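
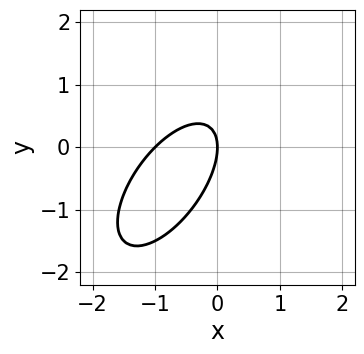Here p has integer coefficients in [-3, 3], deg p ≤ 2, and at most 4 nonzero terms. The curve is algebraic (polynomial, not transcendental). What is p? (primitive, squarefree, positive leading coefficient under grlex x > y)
deg p = 2.
Observable constraints: it crosses the y-axis at the gridline y = 0; among the integer gridlines, it crosses the x-axis at x ∈ {-1, 0}.
Fitting integer coefficients to these (and the overall shape) gives p.

3*x^2 - 3*x*y + 2*y^2 + 3*x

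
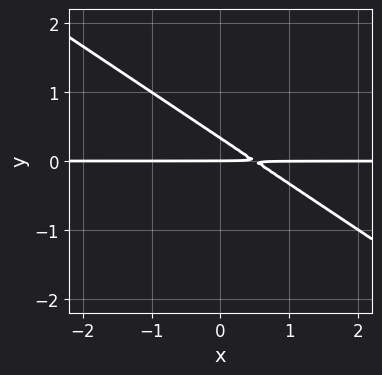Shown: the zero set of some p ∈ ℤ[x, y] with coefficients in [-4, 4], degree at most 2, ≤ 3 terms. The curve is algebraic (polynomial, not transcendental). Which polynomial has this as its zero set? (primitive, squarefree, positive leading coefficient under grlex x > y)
2*x*y + 3*y^2 - y

Degree: a generic line meets the curve in up to 2 points, so deg p = 2.
From the axis intercepts and sections: it crosses the y-axis at the gridline y = 0; the visible x-axis segment lies entirely on the curve.
Fitting integer coefficients to these (and the overall shape) gives p.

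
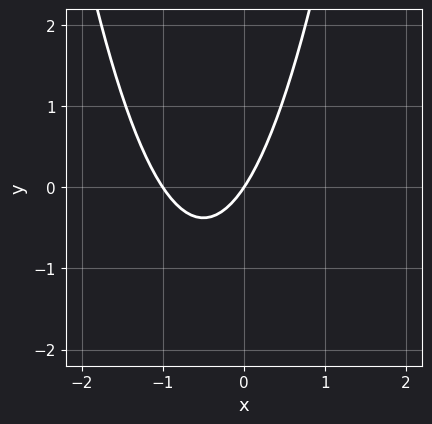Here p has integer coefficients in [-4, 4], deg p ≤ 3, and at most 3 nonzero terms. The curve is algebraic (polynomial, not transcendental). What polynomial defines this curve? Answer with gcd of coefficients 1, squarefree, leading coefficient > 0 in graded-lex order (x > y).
(a) The degree is 2 — a generic line meets the curve in up to 2 points.
(b) Reading off the gridlines: the x-axis gridline crossings are at x ∈ {-1, 0}; one y-axis crossing is at y = 0.
(c) Fitting integer coefficients to these (and the overall shape) gives p.

3*x^2 + 3*x - 2*y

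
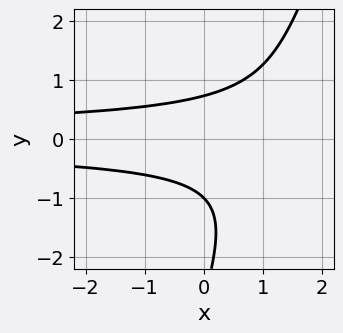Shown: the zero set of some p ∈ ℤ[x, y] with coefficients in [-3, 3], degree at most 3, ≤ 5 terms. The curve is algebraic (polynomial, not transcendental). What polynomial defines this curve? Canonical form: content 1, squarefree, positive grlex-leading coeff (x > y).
1. deg p = 3. No degree-2 curve has this shape.
2. Observable constraints: no x-intercept at any integer in the box; it meets the y-axis at y = -1 (among the integer gridlines).
3. The integer polynomial consistent with all of this is the stated p.

3*x*y^2 - y^3 - 3*y^2 + 2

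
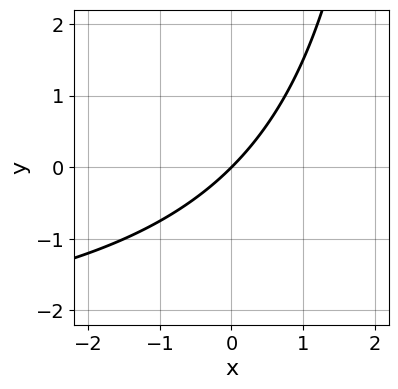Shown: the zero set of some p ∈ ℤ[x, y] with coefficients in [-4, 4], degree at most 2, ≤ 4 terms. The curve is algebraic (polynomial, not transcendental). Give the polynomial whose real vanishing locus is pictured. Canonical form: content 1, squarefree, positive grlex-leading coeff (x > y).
x*y + 3*x - 3*y

deg p = 2. No degree-1 curve has this shape.
Observable constraints: one x-axis crossing is at x = 0; one y-axis crossing is at y = 0.
These observations pin down the coefficients.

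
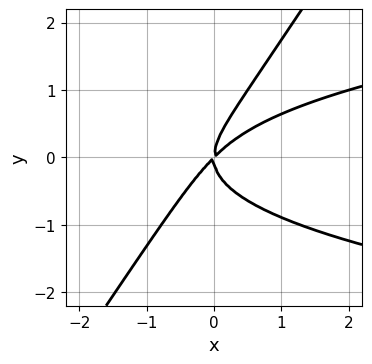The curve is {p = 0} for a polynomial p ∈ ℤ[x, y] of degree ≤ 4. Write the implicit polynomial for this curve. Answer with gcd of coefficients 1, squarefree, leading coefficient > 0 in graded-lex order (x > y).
3*x*y^2 - 2*y^3 - 2*x^2 + 2*x*y

Degree: a generic line meets the curve in up to 3 points, so deg p = 3.
Reading off the gridlines: it crosses the x-axis at the gridline x = 0; one y-axis crossing is at y = 0.
Solving for integer coefficients yields p as stated.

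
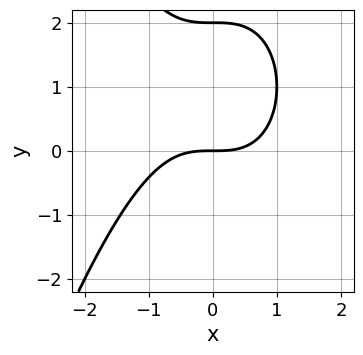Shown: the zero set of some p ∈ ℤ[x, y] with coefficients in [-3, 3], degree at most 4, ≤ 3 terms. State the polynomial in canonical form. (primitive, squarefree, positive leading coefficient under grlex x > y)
(a) deg p = 3. The shape is more complex than any degree-2 curve.
(b) Against the integer gridlines: it crosses the x-axis at the gridline x = 0; the y-axis gridline crossings are at y ∈ {0, 2}.
(c) Putting this together gives p.

x^3 + y^2 - 2*y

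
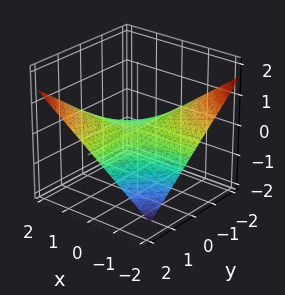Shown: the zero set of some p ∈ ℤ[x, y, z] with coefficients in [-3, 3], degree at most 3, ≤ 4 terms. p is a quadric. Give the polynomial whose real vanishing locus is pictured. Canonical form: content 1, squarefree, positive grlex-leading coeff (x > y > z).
x*y - 3*z

deg p = 2. A hyperbolic paraboloid; a quadric.
From the axis intercepts and sections: the visible y-axis segment lies entirely on the surface; it crosses the z-axis at the gridline z = 0; the visible x-axis segment lies entirely on the surface.
Putting this together gives p.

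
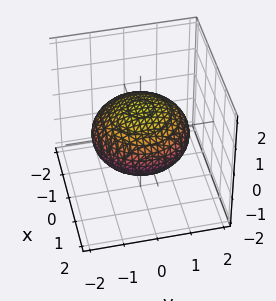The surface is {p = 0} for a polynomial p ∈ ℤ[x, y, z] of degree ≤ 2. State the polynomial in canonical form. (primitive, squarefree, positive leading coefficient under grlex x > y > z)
x^2 + y^2 + 2*z^2 - 2

deg p = 2. A generic line meets the surface in up to 2 points.
Symmetries: rotational symmetry about the z-axis ⇒ p depends on x, y only through x² + y².
Reading off the gridlines: a circular section at z = 0 has radius between 1 and 2; among the integer gridlines, it crosses the z-axis at z ∈ {-1, 1}.
Matching integer coefficients to the picture gives p.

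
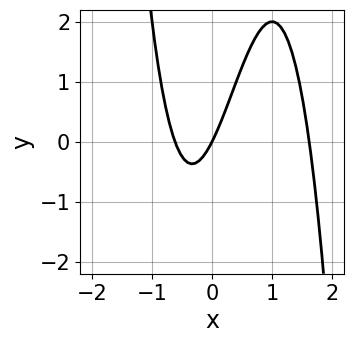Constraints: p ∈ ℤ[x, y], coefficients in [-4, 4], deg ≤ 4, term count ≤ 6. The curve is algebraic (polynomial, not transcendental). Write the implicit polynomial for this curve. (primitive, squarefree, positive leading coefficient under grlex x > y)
First, the degree is 3 — a generic line meets the curve in up to 3 points.
Next, checking where it meets the axes: one y-axis crossing is at y = 0; it crosses the x-axis at the gridline x = 0.
Finally, assembling these constraints gives the stated polynomial.

2*x^3 - 2*x^2 - 2*x + y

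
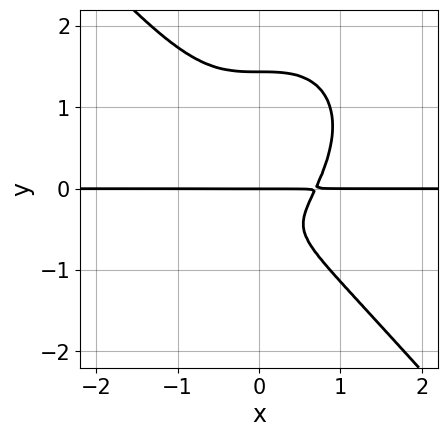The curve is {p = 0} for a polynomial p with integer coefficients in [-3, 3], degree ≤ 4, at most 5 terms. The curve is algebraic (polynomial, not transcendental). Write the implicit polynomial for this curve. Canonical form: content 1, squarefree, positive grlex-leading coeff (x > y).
(a) Degree: a generic line meets the curve in up to 4 points, so deg p = 4.
(b) Against the integer gridlines: it meets the y-axis at y = 0 (among the integer gridlines); the visible x-axis segment lies entirely on the curve.
(c) These observations pin down the coefficients.

3*x^3*y + 2*y^4 - y^3 - 2*y^2 - y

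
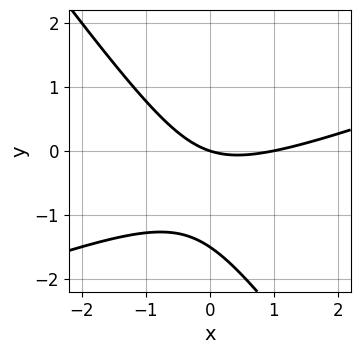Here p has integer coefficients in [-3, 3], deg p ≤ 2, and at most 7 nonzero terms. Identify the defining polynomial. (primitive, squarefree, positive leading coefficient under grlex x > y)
x^2 - 2*x*y - 2*y^2 - x - 3*y

(a) Degree: no degree-1 curve has this shape, so deg p = 2.
(b) Reading off the gridlines: one y-axis crossing is at y = 0; the x-axis gridline crossings are at x ∈ {0, 1}.
(c) Matching integer coefficients to the picture gives p.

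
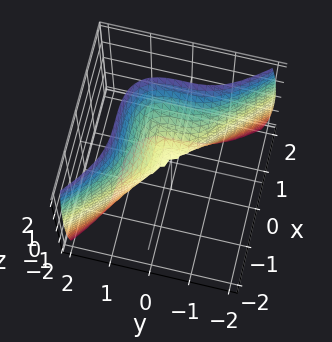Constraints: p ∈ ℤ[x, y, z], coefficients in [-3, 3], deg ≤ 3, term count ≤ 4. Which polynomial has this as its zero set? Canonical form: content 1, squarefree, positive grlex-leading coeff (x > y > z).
2*x^3 + 2*y^3 - z^2

The degree is 3 — no degree-2 surface has this shape.
From the axis intercepts and sections: it crosses the y-axis at the gridline y = 0; it meets the z-axis at z = 0 (among the integer gridlines); one x-axis crossing is at x = 0.
Putting this together gives p.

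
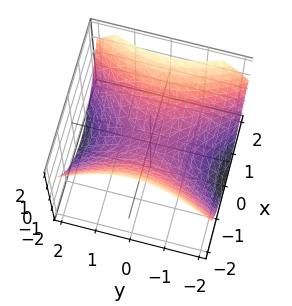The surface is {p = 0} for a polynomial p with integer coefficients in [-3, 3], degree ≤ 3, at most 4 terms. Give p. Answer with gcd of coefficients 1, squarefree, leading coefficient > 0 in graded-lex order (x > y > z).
1. The degree is 2 — a hyperbolic paraboloid; a quadric.
2. Symmetries: mirror symmetry x ↦ −x ⇒ only even powers of x; the y ↦ −y reflection is a symmetry, so y appears only in even powers.
3. Reading off the gridlines: it crosses the z-axis at the gridline z = 0; it crosses the y-axis at the gridline y = 0; it crosses the x-axis at the gridline x = 0.
4. These observations pin down the coefficients.

2*x^2 - y^2 - 3*z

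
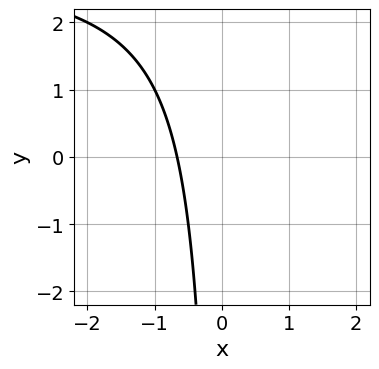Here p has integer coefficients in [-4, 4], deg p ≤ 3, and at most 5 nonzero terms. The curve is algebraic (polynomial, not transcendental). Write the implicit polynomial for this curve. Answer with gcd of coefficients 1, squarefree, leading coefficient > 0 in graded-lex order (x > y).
x*y - 3*x - 2

The degree is 2 — no degree-1 curve has this shape.
Observable constraints: the curve avoids every integer y-axis point in the box.
Matching integer coefficients to the picture gives p.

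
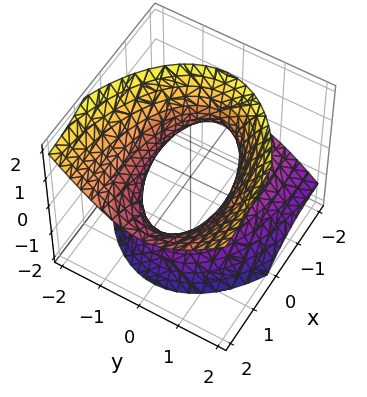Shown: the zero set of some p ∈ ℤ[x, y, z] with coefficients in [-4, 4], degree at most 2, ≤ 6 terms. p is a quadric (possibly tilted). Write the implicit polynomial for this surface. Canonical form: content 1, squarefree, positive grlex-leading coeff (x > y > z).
First, the degree is 2 — the shape is more complex than any degree-1 surface.
Next, observable constraints: among the integer gridlines, it crosses the y-axis at y ∈ {-1, 1}; it misses every integer gridline on the z-axis.
Finally, these observations pin down the coefficients.

x^2 - 3*x*z + 3*y^2 - 2*z^2 - 3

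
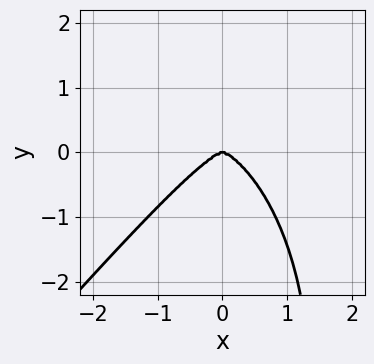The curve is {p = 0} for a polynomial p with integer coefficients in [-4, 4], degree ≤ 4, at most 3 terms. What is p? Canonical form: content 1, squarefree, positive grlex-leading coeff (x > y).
The degree is 4 — no degree-3 curve has this shape.
Against the integer gridlines: it meets the x-axis at x = 0 (among the integer gridlines); one y-axis crossing is at y = 0.
Together with the visible shape, these determine p as stated.

3*x^4 - 2*x*y^3 + 3*y^3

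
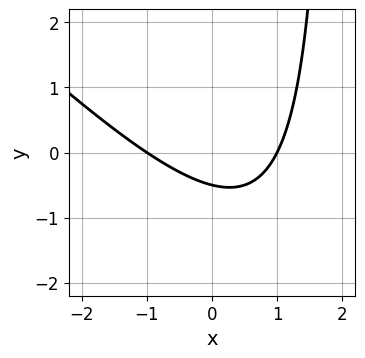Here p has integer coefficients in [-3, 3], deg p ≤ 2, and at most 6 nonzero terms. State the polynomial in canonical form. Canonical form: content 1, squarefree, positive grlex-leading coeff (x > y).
x^2 + x*y - 2*y - 1

First, the degree is 2 — the shape is more complex than any degree-1 curve.
Next, against the integer gridlines: among the integer gridlines, it crosses the x-axis at x ∈ {-1, 1}.
Finally, solving for integer coefficients yields p as stated.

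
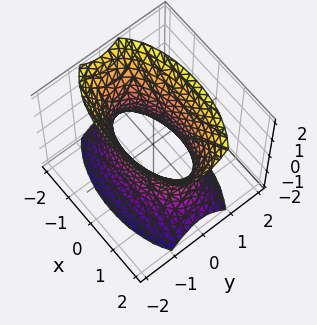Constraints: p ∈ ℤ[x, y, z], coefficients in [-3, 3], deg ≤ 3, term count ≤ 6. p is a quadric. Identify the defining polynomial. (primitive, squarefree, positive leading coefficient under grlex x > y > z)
The degree is 2 — an hourglass — one-sheet hyperboloid; a quadric.
Symmetries: it's symmetric under y → −y, forcing even powers of y; the x ↦ −x reflection is a symmetry, so x appears only in even powers; it's symmetric under z → −z, forcing even powers of z.
Against the integer gridlines: the surface avoids every integer z-axis point in the box.
Solving for integer coefficients yields p as stated.

x^2 + 3*y^2 - z^2 - 2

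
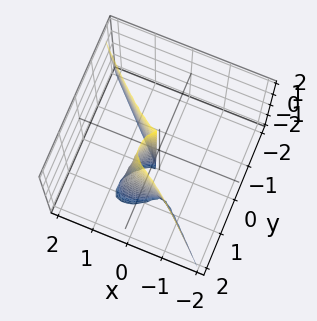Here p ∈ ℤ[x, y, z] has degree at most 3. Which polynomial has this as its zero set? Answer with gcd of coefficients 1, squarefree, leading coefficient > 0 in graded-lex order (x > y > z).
First, degree: no degree-2 surface has this shape, so deg p = 3.
Next, reading off the gridlines: the y-axis gridline crossings are at y ∈ {0, 1}; it crosses the x-axis at the gridline x = 0.
Finally, putting this together gives p.

3*x^3 + x*y*z + 3*y^3 - 3*y^2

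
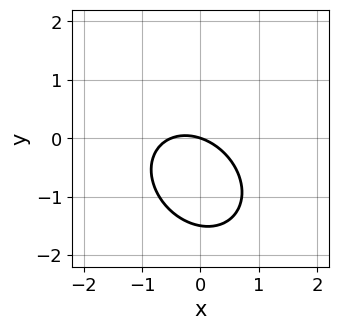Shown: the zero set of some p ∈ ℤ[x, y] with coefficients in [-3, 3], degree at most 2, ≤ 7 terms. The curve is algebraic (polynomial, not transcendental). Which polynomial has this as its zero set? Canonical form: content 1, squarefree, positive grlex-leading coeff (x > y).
2*x^2 + x*y + 2*y^2 + x + 3*y

1. The degree is 2 — the shape is more complex than any degree-1 curve.
2. From the axis intercepts and sections: it crosses the x-axis at the gridline x = 0; it meets the y-axis at y = 0 (among the integer gridlines).
3. Solving for integer coefficients yields p as stated.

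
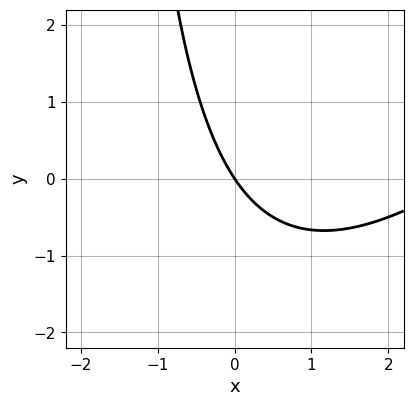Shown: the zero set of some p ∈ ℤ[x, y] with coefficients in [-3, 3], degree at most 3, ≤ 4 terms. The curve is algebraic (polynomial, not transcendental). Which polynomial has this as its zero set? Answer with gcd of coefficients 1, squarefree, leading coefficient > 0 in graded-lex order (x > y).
x^2 - x*y - 3*x - 2*y

1. The degree is 2 — the shape is more complex than any degree-1 curve.
2. Observable constraints: it meets the y-axis at y = 0 (among the integer gridlines); it meets the x-axis at x = 0 (among the integer gridlines).
3. These observations pin down the coefficients.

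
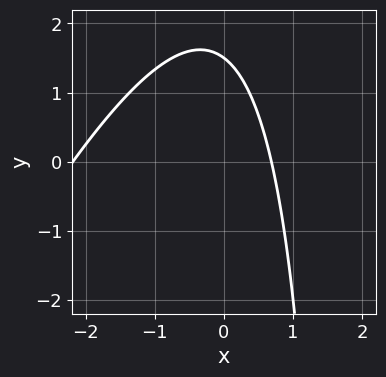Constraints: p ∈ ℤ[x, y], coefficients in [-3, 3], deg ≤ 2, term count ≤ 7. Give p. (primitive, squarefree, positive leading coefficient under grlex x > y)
1. Degree: no degree-1 curve has this shape, so deg p = 2.
2. Putting this together gives p.

2*x^2 - x*y + 3*x + 2*y - 3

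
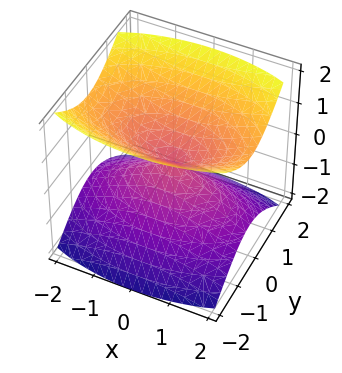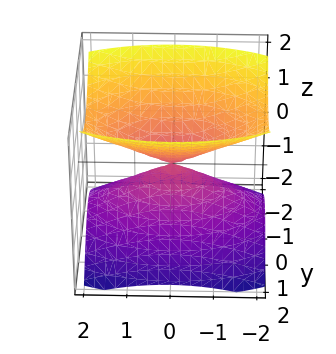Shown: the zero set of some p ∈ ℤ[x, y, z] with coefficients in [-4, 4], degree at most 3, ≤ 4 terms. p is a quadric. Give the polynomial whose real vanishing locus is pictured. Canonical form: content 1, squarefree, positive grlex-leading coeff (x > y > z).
x^2 + 3*y^2 - 3*z^2

The picture has 2 separate pieces.
deg p = 2.
Symmetries: the y ↦ −y reflection is a symmetry, so y appears only in even powers; the z ↦ −z reflection is a symmetry, so z appears only in even powers; it's symmetric under x → −x, forcing even powers of x.
Against the integer gridlines: one z-axis crossing is at z = 0; it meets the x-axis at x = 0 (among the integer gridlines); one y-axis crossing is at y = 0.
Putting this together gives p.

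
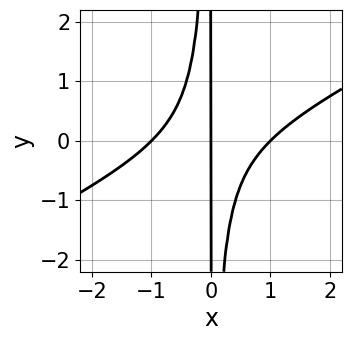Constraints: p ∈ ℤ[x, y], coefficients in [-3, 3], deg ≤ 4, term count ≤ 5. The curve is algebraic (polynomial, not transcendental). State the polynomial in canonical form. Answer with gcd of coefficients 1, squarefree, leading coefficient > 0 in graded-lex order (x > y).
1. Degree: a generic line meets the curve in up to 3 points, so deg p = 3.
2. From the axis intercepts and sections: among the integer gridlines, it crosses the x-axis at x ∈ {-1, 0, 1}; every point of the y-axis in the box is on the curve.
3. Putting this together gives p.

x^3 - 2*x^2*y - x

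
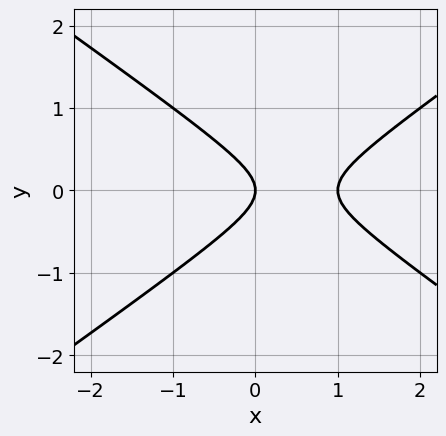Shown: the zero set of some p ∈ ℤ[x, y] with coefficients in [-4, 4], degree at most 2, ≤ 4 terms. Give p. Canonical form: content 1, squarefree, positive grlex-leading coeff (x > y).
First, the degree is 2 — a generic line meets the curve in up to 2 points.
Then, symmetries: it's symmetric under y → −y, forcing even powers of y.
Next, from the axis intercepts and sections: it meets the y-axis at y = 0 (among the integer gridlines); the x-axis gridline crossings are at x ∈ {0, 1}.
Finally, these observations pin down the coefficients.

x^2 - 2*y^2 - x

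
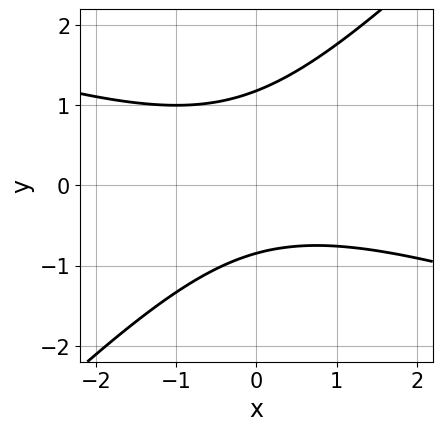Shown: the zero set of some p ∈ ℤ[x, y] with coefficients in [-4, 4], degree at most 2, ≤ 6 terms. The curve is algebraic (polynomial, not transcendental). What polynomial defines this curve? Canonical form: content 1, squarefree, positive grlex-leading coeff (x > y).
First, deg p = 2. A generic line meets the curve in up to 2 points.
Next, against the integer gridlines: no x-intercept at any integer in the box.
Finally, matching integer coefficients to the picture gives p.

x^2 + 2*x*y - 3*y^2 + y + 3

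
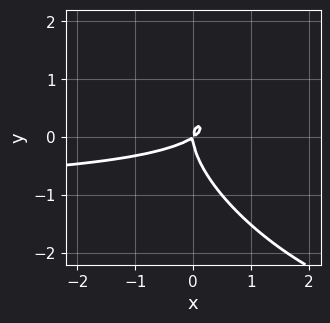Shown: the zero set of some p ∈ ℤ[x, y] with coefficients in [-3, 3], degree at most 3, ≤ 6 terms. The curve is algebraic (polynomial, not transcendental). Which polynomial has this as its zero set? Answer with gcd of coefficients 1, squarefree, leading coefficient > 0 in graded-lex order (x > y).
2*x^2*y + 3*x*y^2 + 3*y^3 + 2*x^2 - 3*x*y

1. deg p = 3. No degree-2 curve has this shape.
2. From the visible intercepts: it crosses the x-axis at the gridline x = 0; one y-axis crossing is at y = 0.
3. Together with the visible shape, these determine p as stated.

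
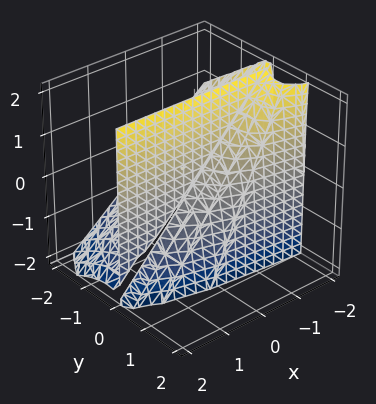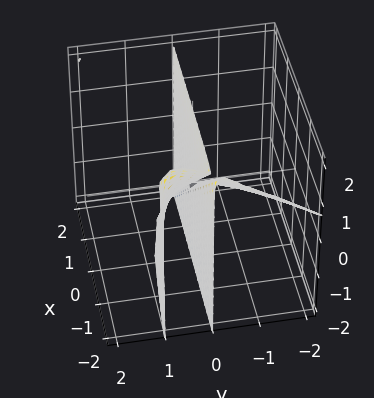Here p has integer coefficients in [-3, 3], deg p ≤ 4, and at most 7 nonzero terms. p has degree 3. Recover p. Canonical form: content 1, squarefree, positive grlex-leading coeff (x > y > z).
1. Degree: no degree-2 surface has this shape, so deg p = 3.
2. From the visible intercepts: it crosses the y-axis at the gridline y = 0; every point of the z-axis in the box is on the surface; the visible x-axis segment lies entirely on the surface.
3. These observations pin down the coefficients.

2*x*y^2 - 2*y^3 + 3*y^2*z - 3*x*y - 3*y*z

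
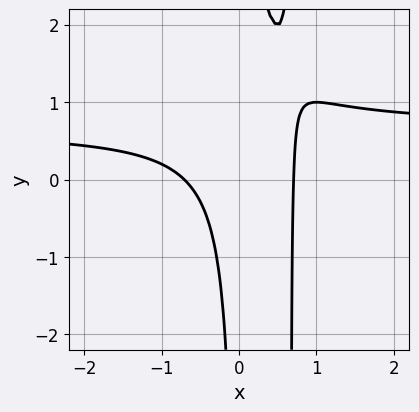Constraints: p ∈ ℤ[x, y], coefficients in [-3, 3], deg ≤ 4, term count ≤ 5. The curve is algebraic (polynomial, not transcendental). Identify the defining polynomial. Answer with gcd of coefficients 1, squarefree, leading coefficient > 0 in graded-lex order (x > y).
First, degree: a generic line meets the curve in up to 3 points, so deg p = 3.
Then, checking where it meets the axes: it misses every integer gridline on the y-axis.
Finally, solving for integer coefficients yields p as stated.

3*x^2*y - 2*x^2 - 2*x*y + 1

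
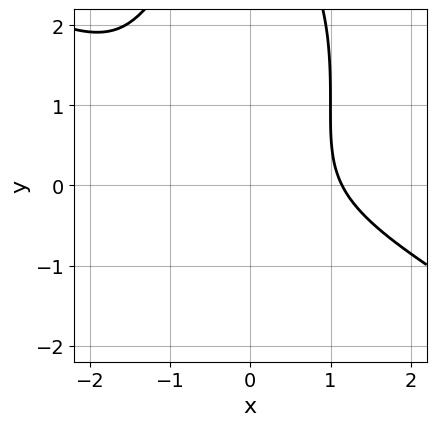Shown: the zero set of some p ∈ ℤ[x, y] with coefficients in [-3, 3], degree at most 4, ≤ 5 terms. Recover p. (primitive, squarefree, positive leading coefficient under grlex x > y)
2*x^3 + 3*x^2*y + y^3 - 3*y^2 - 3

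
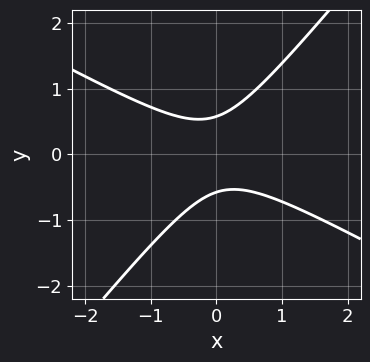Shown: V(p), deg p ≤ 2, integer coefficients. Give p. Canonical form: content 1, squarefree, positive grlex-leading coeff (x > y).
2*x^2 + 2*x*y - 3*y^2 + 1

First, deg p = 2. The shape is more complex than any degree-1 curve.
Then, against the integer gridlines: it misses every integer gridline on the x-axis.
Finally, putting this together gives p.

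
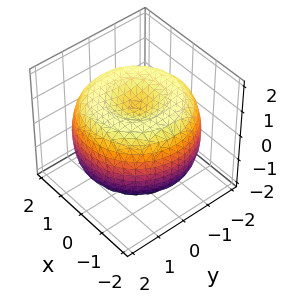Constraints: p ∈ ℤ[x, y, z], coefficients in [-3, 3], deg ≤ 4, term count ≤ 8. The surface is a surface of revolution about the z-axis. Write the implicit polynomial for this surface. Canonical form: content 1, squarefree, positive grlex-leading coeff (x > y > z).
1. deg p = 4. A generic line meets the surface in up to 4 points.
2. Symmetries: rotational symmetry about the z-axis ⇒ p depends on x, y only through x² + y².
3. Checking where it meets the axes: the z-axis gridline crossings are at z ∈ {-1, 1}; a circular section at z = -1 has radius between 1 and 2.
4. Assembling these constraints gives the stated polynomial.

x^4 + 2*x^2*y^2 + y^4 - 3*x^2 - 3*y^2 + 3*z^2 - 3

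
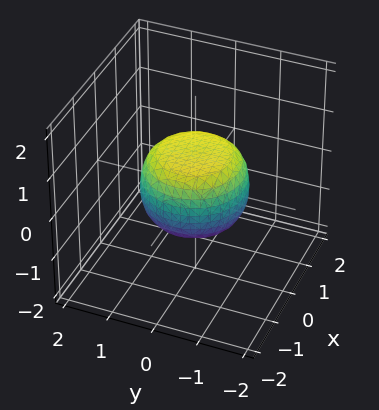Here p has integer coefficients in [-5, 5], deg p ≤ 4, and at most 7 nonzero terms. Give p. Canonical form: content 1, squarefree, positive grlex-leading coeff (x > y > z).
First, the degree is 4 — the shape is more complex than any degree-3 surface.
Next, symmetry: the z-axis is an axis of rotation, so x and y enter only as x² + y².
Next, observable constraints: a circular section at z = 0 has radius between 1 and 2.
Finally, putting this together gives p.

2*x^4 + 4*x^2*y^2 + 2*y^4 - x^2 - y^2 + 3*z^2 - 2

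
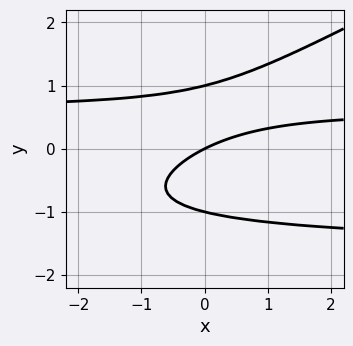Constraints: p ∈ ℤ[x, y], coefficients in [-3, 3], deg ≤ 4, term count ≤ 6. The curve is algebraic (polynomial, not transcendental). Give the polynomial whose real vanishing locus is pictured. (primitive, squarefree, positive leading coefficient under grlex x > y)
x*y^2 - 2*y^3 + x*y - x + 2*y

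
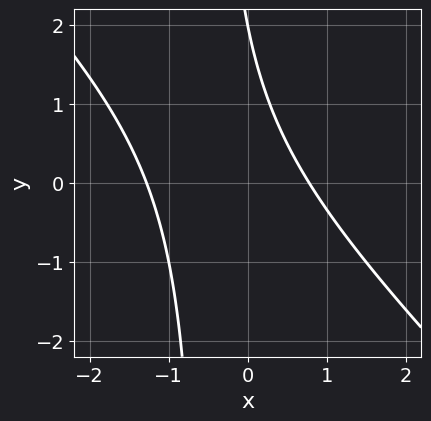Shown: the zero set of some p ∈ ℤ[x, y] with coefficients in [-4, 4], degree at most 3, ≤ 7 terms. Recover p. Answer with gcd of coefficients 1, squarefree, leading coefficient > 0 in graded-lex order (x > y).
1. Degree: no degree-1 curve has this shape, so deg p = 2.
2. Checking where it meets the axes: it crosses the y-axis at the gridline y = 2.
3. Fitting integer coefficients to these (and the overall shape) gives p.

2*x^2 + 2*x*y + x + y - 2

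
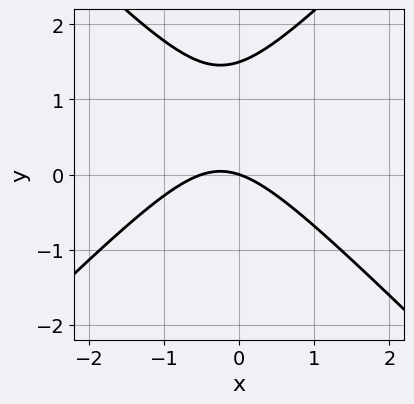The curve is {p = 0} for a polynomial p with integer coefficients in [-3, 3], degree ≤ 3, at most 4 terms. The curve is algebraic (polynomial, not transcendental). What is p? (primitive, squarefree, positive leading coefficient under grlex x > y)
(a) The degree is 2 — a generic line meets the curve in up to 2 points.
(b) From the axis intercepts and sections: one y-axis crossing is at y = 0; it crosses the x-axis at the gridline x = 0.
(c) Solving for integer coefficients yields p as stated.

2*x^2 - 2*y^2 + x + 3*y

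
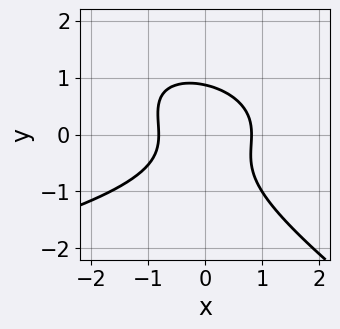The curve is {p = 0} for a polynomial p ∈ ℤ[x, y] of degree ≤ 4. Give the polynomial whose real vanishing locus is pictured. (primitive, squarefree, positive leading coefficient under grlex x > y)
2*x*y^2 + 3*y^3 + 3*x^2 - 2

(a) Degree: a generic line meets the curve in up to 3 points, so deg p = 3.
(b) Putting this together gives p.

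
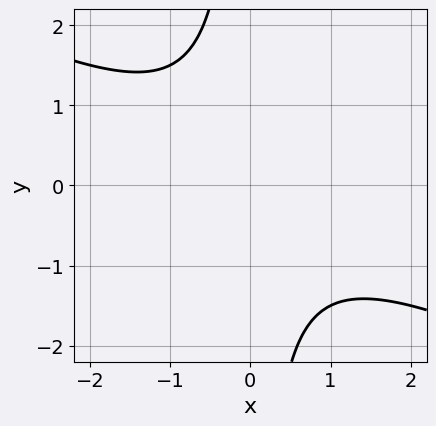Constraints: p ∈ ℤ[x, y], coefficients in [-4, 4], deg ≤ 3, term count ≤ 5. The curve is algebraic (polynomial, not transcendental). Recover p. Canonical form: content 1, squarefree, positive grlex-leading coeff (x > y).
x^2 + 2*x*y + 2

First, deg p = 2. The shape is more complex than any degree-1 curve.
Then, from the axis intercepts and sections: the curve avoids every integer y-axis point in the box; no x-intercept at any integer in the box.
Finally, together with the visible shape, these determine p as stated.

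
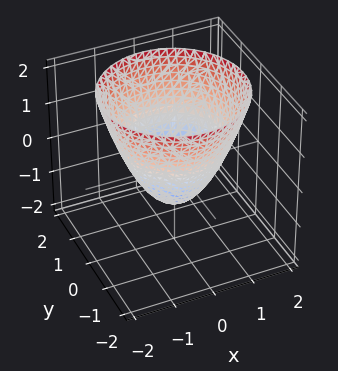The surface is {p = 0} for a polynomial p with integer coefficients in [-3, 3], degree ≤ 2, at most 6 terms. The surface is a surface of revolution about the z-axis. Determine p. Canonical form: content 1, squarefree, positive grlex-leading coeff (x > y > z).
x^2 + y^2 - z - 1

deg p = 2. A generic line meets the surface in up to 2 points.
Symmetry: the surface is invariant under rotation about z: p = q(x² + y², z).
From the visible intercepts: among the integer gridlines, it crosses the y-axis at y ∈ {-1, 1}; one z-axis crossing is at z = -1; a circular section at z = 2 has radius between 1 and 2; the x-axis gridline crossings are at x ∈ {-1, 1}.
Assembling these constraints gives the stated polynomial.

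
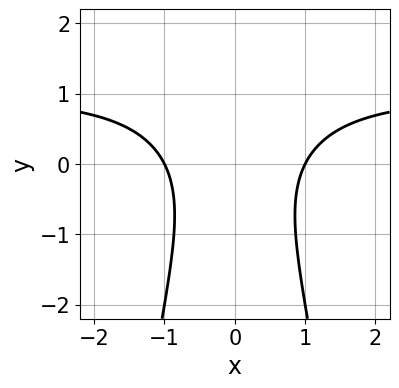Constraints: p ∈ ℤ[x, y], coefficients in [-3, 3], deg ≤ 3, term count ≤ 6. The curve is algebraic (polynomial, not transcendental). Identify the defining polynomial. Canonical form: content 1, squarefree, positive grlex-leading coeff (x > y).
2*x^2*y - 2*x^2 + y^2 + 2

First, degree: a generic line meets the curve in up to 3 points, so deg p = 3.
Then, symmetries: mirror symmetry x ↦ −x ⇒ only even powers of x.
Then, against the integer gridlines: the x-axis gridline crossings are at x ∈ {-1, 1}; the curve avoids every integer y-axis point in the box.
Finally, together with the visible shape, these determine p as stated.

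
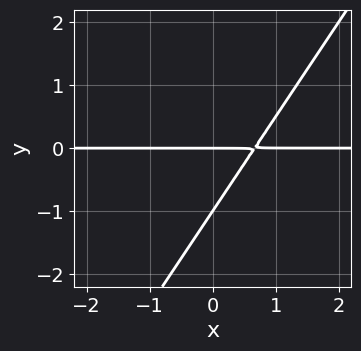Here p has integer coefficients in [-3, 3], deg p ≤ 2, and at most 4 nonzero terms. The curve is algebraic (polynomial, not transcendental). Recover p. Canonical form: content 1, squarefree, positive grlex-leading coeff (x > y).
3*x*y - 2*y^2 - 2*y

Degree: no degree-1 curve has this shape, so deg p = 2.
Checking where it meets the axes: among the integer gridlines, it crosses the y-axis at y ∈ {-1, 0}; every point of the x-axis in the box is on the curve.
These observations pin down the coefficients.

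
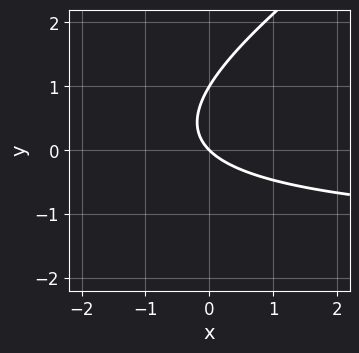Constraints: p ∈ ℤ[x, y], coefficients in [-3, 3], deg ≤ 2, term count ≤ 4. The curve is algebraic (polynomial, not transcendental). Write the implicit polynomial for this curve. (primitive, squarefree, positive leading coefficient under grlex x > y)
2*x*y - 3*y^2 + 3*x + 3*y

(a) Degree: the shape is more complex than any degree-1 curve, so deg p = 2.
(b) From the visible intercepts: among the integer gridlines, it crosses the y-axis at y ∈ {0, 1}; one x-axis crossing is at x = 0.
(c) Matching integer coefficients to the picture gives p.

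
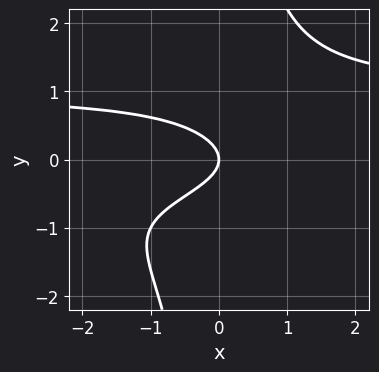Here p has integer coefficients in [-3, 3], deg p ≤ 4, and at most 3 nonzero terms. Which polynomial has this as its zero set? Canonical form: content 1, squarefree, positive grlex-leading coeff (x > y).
x*y^3 - 2*y^2 - x

1. deg p = 4.
2. Against the integer gridlines: it meets the x-axis at x = 0 (among the integer gridlines); it meets the y-axis at y = 0 (among the integer gridlines).
3. Solving for integer coefficients yields p as stated.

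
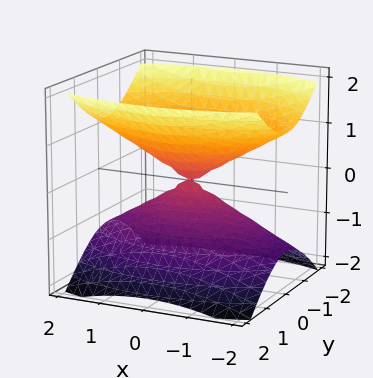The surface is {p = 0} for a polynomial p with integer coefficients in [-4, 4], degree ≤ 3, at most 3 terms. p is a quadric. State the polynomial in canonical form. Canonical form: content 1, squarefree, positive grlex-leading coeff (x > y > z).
x^2 + 3*y^2 - 3*z^2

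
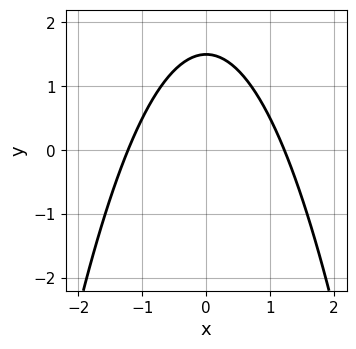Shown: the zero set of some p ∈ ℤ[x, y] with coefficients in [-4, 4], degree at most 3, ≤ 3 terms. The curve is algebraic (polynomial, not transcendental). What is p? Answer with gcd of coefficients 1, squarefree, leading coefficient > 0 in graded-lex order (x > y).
deg p = 2.
Symmetries: it's symmetric under x → −x, forcing even powers of x.
Together with the visible shape, these determine p as stated.

2*x^2 + 2*y - 3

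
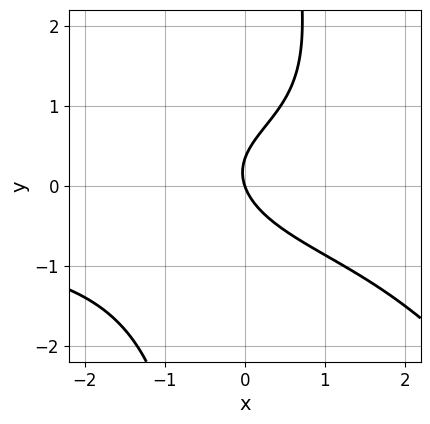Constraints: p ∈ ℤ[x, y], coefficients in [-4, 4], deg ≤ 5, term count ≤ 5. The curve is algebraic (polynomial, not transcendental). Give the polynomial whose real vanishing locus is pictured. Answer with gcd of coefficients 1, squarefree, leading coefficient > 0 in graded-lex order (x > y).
First, degree: a generic line meets the curve in up to 4 points, so deg p = 4.
Then, checking where it meets the axes: it crosses the y-axis at the gridline y = 0; it crosses the x-axis at the gridline x = 0.
Finally, matching integer coefficients to the picture gives p.

x^2*y^2 + x*y^3 - 3*y^2 + 3*x + y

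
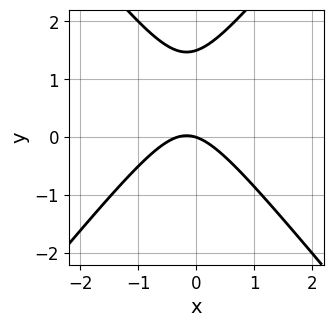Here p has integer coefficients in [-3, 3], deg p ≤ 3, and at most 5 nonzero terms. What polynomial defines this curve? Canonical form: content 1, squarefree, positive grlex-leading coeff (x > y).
3*x^2 - 2*y^2 + x + 3*y

1. Degree: the shape is more complex than any degree-1 curve, so deg p = 2.
2. Observable constraints: it meets the x-axis at x = 0 (among the integer gridlines); one y-axis crossing is at y = 0.
3. Together with the visible shape, these determine p as stated.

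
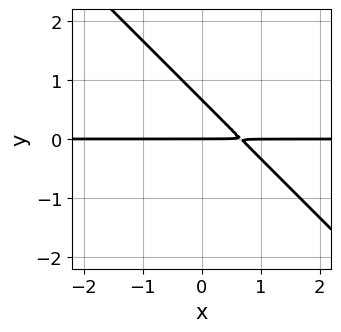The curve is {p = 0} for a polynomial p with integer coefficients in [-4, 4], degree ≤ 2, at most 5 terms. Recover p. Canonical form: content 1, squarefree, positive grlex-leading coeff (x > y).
3*x*y + 3*y^2 - 2*y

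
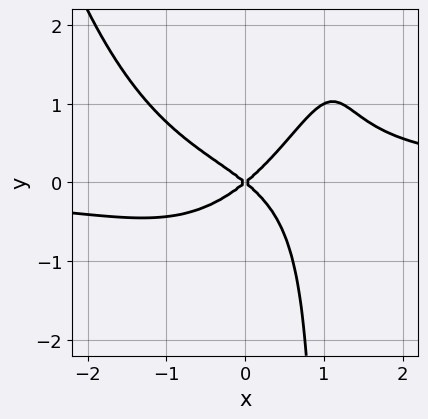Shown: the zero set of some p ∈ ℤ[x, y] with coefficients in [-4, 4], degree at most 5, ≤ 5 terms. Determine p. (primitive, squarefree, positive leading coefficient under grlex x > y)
First, degree: the shape is more complex than any degree-3 curve, so deg p = 4.
Then, observable constraints: it meets the y-axis at y = 0 (among the integer gridlines); one x-axis crossing is at x = 0.
Finally, the integer polynomial consistent with all of this is the stated p.

2*x^3*y - 3*x*y^2 - 2*x^2 + 3*y^2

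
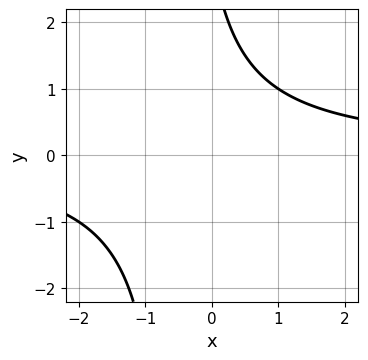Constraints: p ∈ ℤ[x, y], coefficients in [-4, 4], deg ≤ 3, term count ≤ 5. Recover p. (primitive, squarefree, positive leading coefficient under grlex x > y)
(a) deg p = 2. The shape is more complex than any degree-1 curve.
(b) Reading off the gridlines: it misses every integer gridline on the y-axis; it misses every integer gridline on the x-axis.
(c) Matching integer coefficients to the picture gives p.

2*x*y + y - 3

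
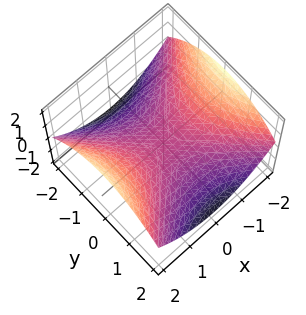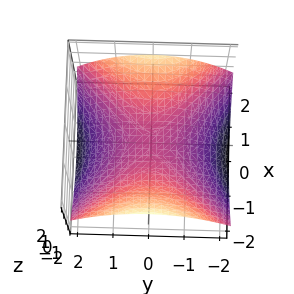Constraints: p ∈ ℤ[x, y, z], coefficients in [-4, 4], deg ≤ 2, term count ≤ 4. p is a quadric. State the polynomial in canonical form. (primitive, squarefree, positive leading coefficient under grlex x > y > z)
(a) deg p = 2. A hyperbolic paraboloid; a quadric.
(b) Symmetries: mirror symmetry x ↦ −x ⇒ only even powers of x; mirror symmetry y ↦ −y ⇒ only even powers of y.
(c) From the visible intercepts: it crosses the y-axis at the gridline y = 0; it crosses the x-axis at the gridline x = 0; one z-axis crossing is at z = 0.
(d) Matching integer coefficients to the picture gives p.

x^2 - y^2 - 3*z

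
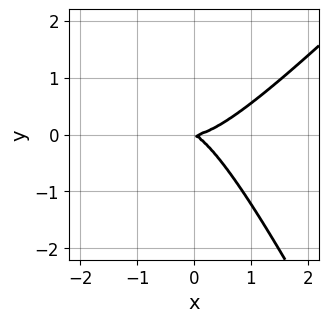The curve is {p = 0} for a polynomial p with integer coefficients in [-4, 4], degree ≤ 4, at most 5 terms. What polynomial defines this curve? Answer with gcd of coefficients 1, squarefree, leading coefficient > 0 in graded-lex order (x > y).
Degree: a generic line meets the curve in up to 3 points, so deg p = 3.
Reading off the gridlines: it meets the y-axis at y = 0 (among the integer gridlines); it crosses the x-axis at the gridline x = 0.
These observations pin down the coefficients.

2*x^3 - x^2*y - x*y^2 - x*y - 2*y^2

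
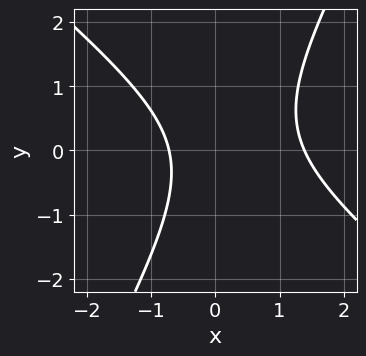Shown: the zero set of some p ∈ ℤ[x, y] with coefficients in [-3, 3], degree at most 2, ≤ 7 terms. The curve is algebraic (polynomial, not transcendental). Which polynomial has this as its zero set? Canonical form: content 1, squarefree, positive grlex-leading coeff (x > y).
1. The degree is 2 — a generic line meets the curve in up to 2 points.
2. Checking where it meets the axes: no y-intercept at any integer in the box.
3. Assembling these constraints gives the stated polynomial.

3*x^2 + 2*x*y - 2*y^2 - 2*x - 3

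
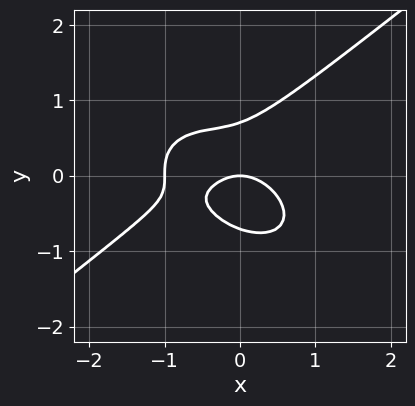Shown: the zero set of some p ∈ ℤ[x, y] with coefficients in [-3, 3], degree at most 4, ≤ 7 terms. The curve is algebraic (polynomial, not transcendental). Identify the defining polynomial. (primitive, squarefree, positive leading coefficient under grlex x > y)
x^3 - 2*y^3 + x^2 + x*y + y

Degree: a generic line meets the curve in up to 3 points, so deg p = 3.
From the visible intercepts: the x-axis gridline crossings are at x ∈ {-1, 0}; it crosses the y-axis at the gridline y = 0.
The integer polynomial consistent with all of this is the stated p.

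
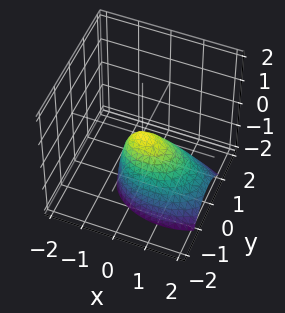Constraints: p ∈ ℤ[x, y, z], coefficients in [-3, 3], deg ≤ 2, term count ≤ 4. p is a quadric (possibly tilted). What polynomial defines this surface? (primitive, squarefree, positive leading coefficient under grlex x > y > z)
(a) deg p = 2. The shape is more complex than any degree-1 surface.
(b) Against the integer gridlines: one z-axis crossing is at z = 0; it meets the y-axis at y = 0 (among the integer gridlines).
(c) Putting this together gives p.

x^2 + x*z + 2*y^2 + z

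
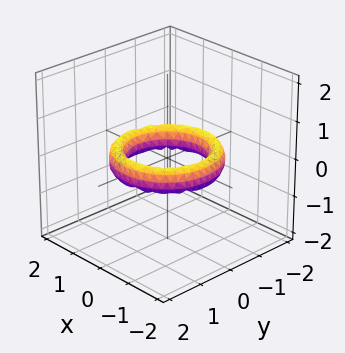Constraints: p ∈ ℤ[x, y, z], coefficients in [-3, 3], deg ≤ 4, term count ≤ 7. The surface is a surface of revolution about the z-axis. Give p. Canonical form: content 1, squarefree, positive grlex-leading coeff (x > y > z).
x^4 + 2*x^2*y^2 + y^4 - 3*x^2 - 3*y^2 + 2*z^2 + 2

1. Degree: no degree-3 surface has this shape, so deg p = 4.
2. Symmetry: the surface is invariant under rotation about z: p = q(x² + y², z).
3. Observable constraints: a circular section at z = 0 has radius exactly 1; the y-axis gridline crossings are at y ∈ {-1, 1}; no z-intercept at any integer in the box.
4. These observations pin down the coefficients. Check: (1, 0, 0) on the x-axis lies on the surface, and p(1, 0, 0) = 0. ✓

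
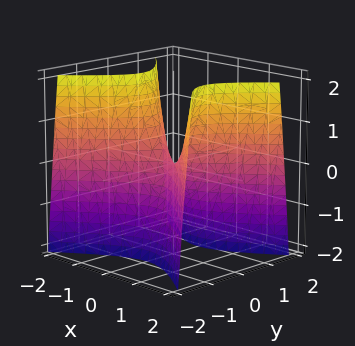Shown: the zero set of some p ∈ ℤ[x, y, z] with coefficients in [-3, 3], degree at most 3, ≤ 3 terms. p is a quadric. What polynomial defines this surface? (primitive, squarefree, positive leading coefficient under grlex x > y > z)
2*x^2 - 3*y^2 - z

(a) The degree is 2 — a hyperbolic paraboloid; a quadric.
(b) Symmetries: mirror symmetry x ↦ −x ⇒ only even powers of x; it's symmetric under y → −y, forcing even powers of y.
(c) Against the integer gridlines: one y-axis crossing is at y = 0; one x-axis crossing is at x = 0; it meets the z-axis at z = 0 (among the integer gridlines).
(d) Fitting integer coefficients to these (and the overall shape) gives p.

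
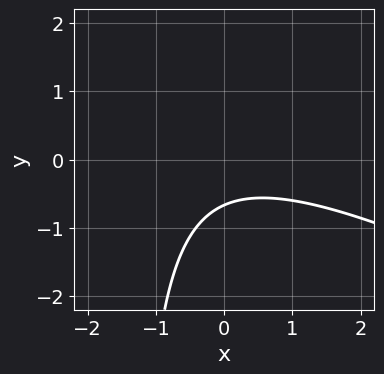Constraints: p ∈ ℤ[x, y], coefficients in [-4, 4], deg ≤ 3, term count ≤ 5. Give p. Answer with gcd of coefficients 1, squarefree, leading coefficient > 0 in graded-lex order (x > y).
(a) deg p = 2. A generic line meets the curve in up to 2 points.
(b) Against the integer gridlines: it misses every integer gridline on the x-axis.
(c) Solving for integer coefficients yields p as stated.

x^2 + 2*x*y + 3*y + 2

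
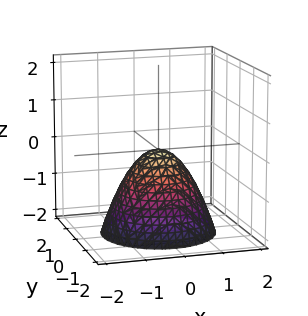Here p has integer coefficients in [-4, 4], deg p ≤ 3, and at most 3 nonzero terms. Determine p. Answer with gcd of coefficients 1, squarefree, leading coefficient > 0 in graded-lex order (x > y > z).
x^2 + y^2 + z

(a) The degree is 2 — a paraboloid; a quadric.
(b) Symmetries: the surface is invariant under rotation about z: p = q(x² + y², z).
(c) From the axis intercepts and sections: a circular section at z = -2 has radius between 1 and 2; it crosses the x-axis at the gridline x = 0.
(d) Assembling these constraints gives the stated polynomial.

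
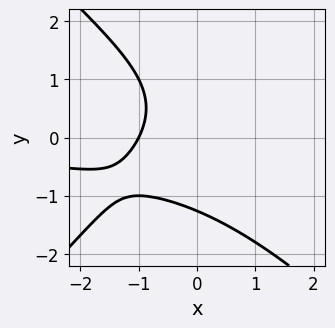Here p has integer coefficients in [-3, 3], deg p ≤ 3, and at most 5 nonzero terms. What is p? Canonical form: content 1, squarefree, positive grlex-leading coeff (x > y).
x^2*y - y^3 - 2*x - 2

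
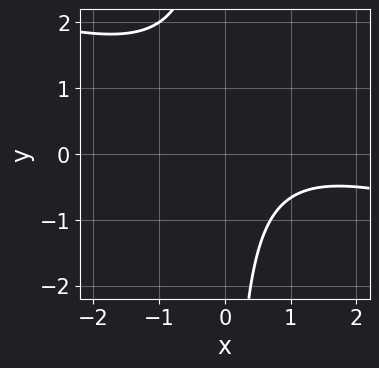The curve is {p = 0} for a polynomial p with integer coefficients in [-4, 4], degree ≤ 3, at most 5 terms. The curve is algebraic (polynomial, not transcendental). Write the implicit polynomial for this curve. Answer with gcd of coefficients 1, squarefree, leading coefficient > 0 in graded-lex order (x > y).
1. Degree: no degree-1 curve has this shape, so deg p = 2.
2. From the axis intercepts and sections: the curve avoids every integer y-axis point in the box; no x-intercept at any integer in the box.
3. Fitting integer coefficients to these (and the overall shape) gives p.

x^2 + 3*x*y - 2*x + 3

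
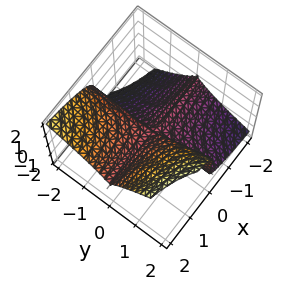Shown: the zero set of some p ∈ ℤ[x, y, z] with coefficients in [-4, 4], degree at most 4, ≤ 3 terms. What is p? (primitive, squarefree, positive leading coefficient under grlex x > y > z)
3*x*y^2 + 2*y*z^2 - 3*z^3

1. deg p = 3.
2. Against the integer gridlines: it crosses the z-axis at the gridline z = 0; the visible y-axis segment lies entirely on the surface; every point of the x-axis in the box is on the surface.
3. Fitting integer coefficients to these (and the overall shape) gives p.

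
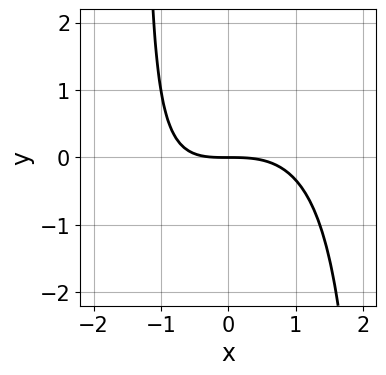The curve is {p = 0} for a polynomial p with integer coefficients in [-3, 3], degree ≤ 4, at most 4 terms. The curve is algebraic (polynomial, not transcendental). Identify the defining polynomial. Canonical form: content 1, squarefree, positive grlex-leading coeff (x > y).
First, the degree is 3 — no degree-2 curve has this shape.
Then, reading off the gridlines: it crosses the x-axis at the gridline x = 0; it crosses the y-axis at the gridline y = 0.
Finally, putting this together gives p.

x^3 - x^2*y + x*y + 3*y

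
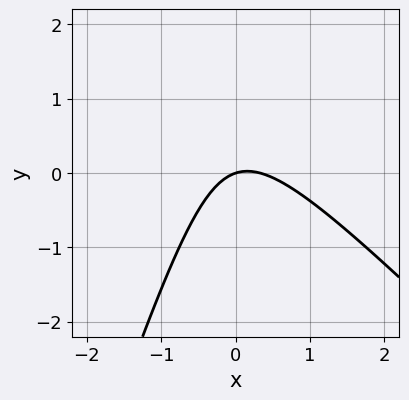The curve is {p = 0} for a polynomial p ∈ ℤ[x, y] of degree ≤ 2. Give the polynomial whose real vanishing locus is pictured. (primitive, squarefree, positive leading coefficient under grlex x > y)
3*x^2 + 2*x*y - y^2 - x + 3*y

The degree is 2 — a generic line meets the curve in up to 2 points.
From the axis intercepts and sections: it crosses the y-axis at the gridline y = 0; it crosses the x-axis at the gridline x = 0.
Together with the visible shape, these determine p as stated.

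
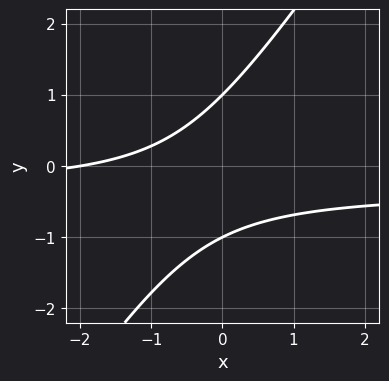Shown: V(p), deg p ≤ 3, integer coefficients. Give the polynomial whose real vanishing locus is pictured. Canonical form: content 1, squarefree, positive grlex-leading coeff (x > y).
The degree is 2 — the shape is more complex than any degree-1 curve.
Checking where it meets the axes: among the integer gridlines, it crosses the y-axis at y ∈ {-1, 1}; it crosses the x-axis at the gridline x = -2.
Putting this together gives p.

3*x*y - 2*y^2 + x + 2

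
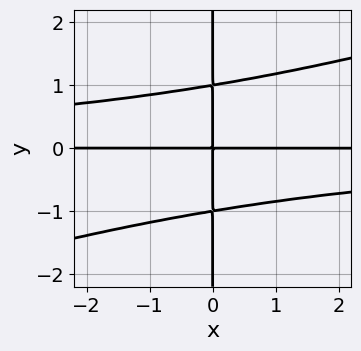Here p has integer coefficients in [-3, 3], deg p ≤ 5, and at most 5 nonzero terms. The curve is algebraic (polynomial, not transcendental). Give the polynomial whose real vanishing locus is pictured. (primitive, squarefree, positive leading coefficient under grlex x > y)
x^2*y^2 - 3*x*y^3 + 3*x*y

The degree is 4 — a generic line meets the curve in up to 4 points.
Reading off the gridlines: every point of the x-axis in the box is on the curve; the visible y-axis segment lies entirely on the curve.
Assembling these constraints gives the stated polynomial.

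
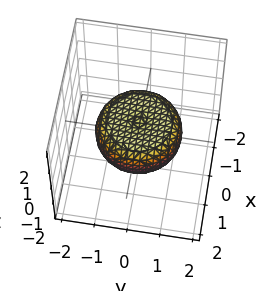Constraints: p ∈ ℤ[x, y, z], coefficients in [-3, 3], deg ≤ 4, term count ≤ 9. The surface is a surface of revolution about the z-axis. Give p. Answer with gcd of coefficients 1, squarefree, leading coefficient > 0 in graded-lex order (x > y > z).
x^4 + 2*x^2*y^2 + y^4 - x^2 - y^2 + 3*z^2 - 1

1. The degree is 4 — a generic line meets the surface in up to 4 points.
2. Symmetries: every cross-section ⟂ z is a circle, so x, y appear only via x² + y².
3. Checking where it meets the axes: a circular section at z = 0 has radius between 1 and 2.
4. Solving for integer coefficients yields p as stated.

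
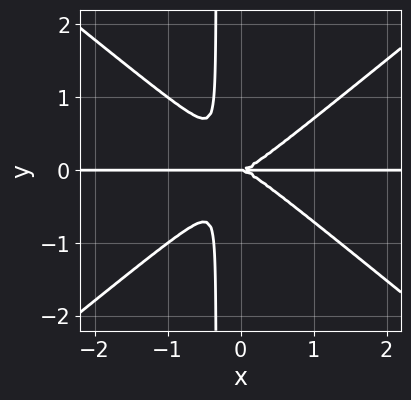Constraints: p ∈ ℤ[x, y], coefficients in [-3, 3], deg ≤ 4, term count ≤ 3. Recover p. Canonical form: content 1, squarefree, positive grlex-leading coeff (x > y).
2*x^3*y - 3*x*y^3 - y^3

1. Degree: no degree-3 curve has this shape, so deg p = 4.
2. Against the integer gridlines: it meets the y-axis at y = 0 (among the integer gridlines); every point of the x-axis in the box is on the curve.
3. Solving for integer coefficients yields p as stated.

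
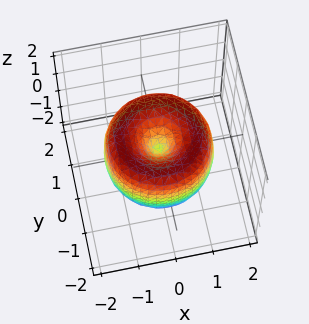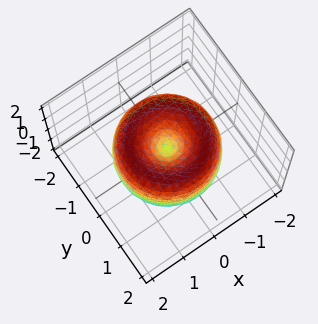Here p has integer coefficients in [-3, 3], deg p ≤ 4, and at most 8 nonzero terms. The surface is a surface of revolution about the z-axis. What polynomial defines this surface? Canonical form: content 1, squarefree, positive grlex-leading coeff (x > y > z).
x^4 + 2*x^2*y^2 + y^4 - 2*x^2 - 2*y^2 + z^2

The degree is 4 — the shape is more complex than any degree-3 surface.
Symmetry: the z-axis is an axis of rotation, so x and y enter only as x² + y².
Checking where it meets the axes: a circular section at z = -1 has radius exactly 1; it crosses the z-axis at the gridline z = 0.
Matching integer coefficients to the picture gives p.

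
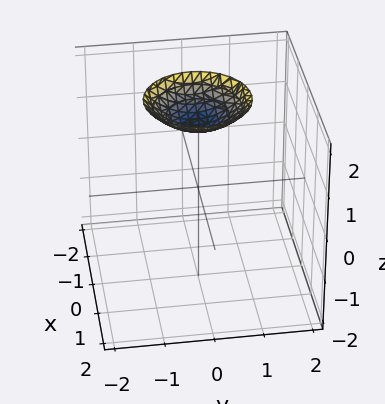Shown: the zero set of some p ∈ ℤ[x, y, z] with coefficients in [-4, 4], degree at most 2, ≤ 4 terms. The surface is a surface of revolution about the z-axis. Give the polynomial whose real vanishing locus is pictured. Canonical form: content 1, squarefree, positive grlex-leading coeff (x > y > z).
First, degree: the shape is more complex than any degree-1 surface, so deg p = 2.
Then, symmetries: rotational symmetry about the z-axis ⇒ p depends on x, y only through x² + y².
Then, from the visible intercepts: it misses every integer gridline on the x-axis; it misses every integer gridline on the y-axis; a circular section at z = 2 has radius exactly 1.
Finally, solving for integer coefficients yields p as stated.

x^2 + y^2 - 2*z + 3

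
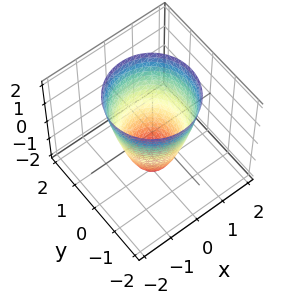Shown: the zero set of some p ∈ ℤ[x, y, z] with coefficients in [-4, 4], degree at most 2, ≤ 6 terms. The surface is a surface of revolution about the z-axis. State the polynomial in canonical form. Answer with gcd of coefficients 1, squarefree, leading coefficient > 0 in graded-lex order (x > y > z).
(a) The degree is 2 — a generic line meets the surface in up to 2 points.
(b) Symmetries: rotational symmetry about the z-axis ⇒ p depends on x, y only through x² + y².
(c) Observable constraints: a circular section at z = 1 has radius between 1 and 2; among the integer gridlines, it crosses the x-axis at x ∈ {-1, 1}; it crosses the z-axis at the gridline z = -2; the y-axis gridline crossings are at y ∈ {-1, 1}.
(d) Matching integer coefficients to the picture gives p.

2*x^2 + 2*y^2 - z - 2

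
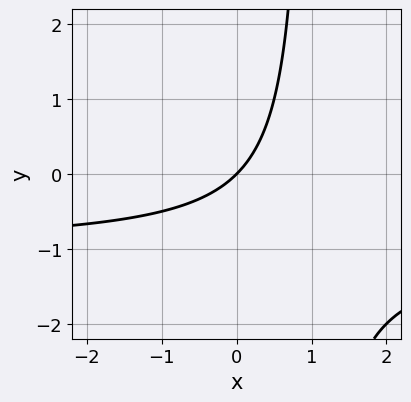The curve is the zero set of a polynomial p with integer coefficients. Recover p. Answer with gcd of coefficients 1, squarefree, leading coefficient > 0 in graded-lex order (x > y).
First, degree: no degree-1 curve has this shape, so deg p = 2.
Then, reading off the gridlines: one x-axis crossing is at x = 0; it crosses the y-axis at the gridline y = 0.
Finally, solving for integer coefficients yields p as stated.

x*y + x - y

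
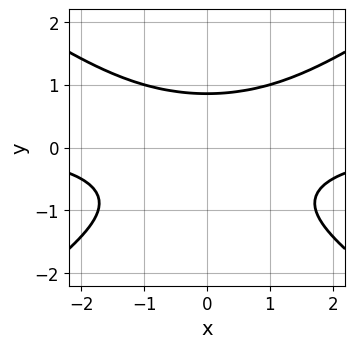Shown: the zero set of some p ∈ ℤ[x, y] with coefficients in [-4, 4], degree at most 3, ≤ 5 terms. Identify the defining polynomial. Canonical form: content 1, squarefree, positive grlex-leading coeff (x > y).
1. The degree is 3 — a generic line meets the curve in up to 3 points.
2. Symmetries: the x ↦ −x reflection is a symmetry, so x appears only in even powers.
3. Against the integer gridlines: the curve avoids every integer x-axis point in the box.
4. The integer polynomial consistent with all of this is the stated p.

x^2*y - 2*y^3 - y^2 + 2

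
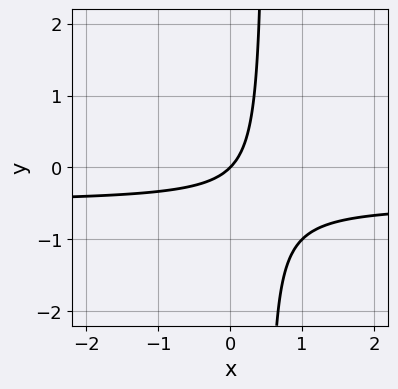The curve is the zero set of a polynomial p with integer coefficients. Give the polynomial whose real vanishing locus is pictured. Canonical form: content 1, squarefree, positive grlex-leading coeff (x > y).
2*x*y + x - y

(a) The degree is 2 — the shape is more complex than any degree-1 curve.
(b) Reading off the gridlines: it meets the y-axis at y = 0 (among the integer gridlines); it meets the x-axis at x = 0 (among the integer gridlines).
(c) Fitting integer coefficients to these (and the overall shape) gives p.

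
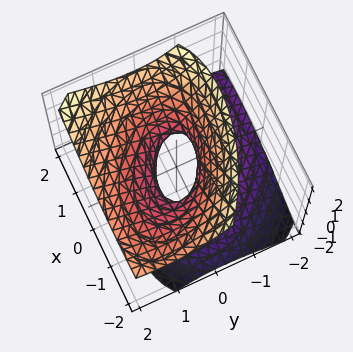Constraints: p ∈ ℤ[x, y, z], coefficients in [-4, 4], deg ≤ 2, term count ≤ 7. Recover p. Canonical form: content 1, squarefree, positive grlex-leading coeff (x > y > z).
2*x^2 + 2*x*y + 3*y^2 - 3*y*z - 3*z^2 - 1

1. Degree: no degree-1 surface has this shape, so deg p = 2.
2. Reading off the gridlines: it misses every integer gridline on the z-axis.
3. Together with the visible shape, these determine p as stated.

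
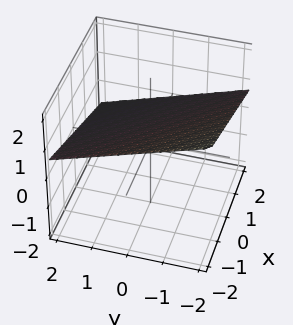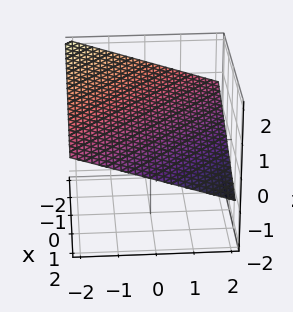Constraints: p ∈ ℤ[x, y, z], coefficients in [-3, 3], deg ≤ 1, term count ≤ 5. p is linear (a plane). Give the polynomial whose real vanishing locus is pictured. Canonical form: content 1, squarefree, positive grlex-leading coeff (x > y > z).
First, deg p = 1.
Then, observable constraints: one x-axis crossing is at x = 2; one y-axis crossing is at y = 2.
Finally, solving for integer coefficients yields p as stated.

x + y + 3*z - 2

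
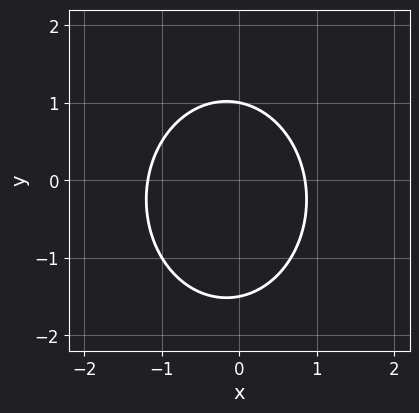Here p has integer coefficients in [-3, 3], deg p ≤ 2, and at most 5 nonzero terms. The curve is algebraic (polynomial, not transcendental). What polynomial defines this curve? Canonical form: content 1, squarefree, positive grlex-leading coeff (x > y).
(a) deg p = 2. A generic line meets the curve in up to 2 points.
(b) From the visible intercepts: it meets the y-axis at y = 1 (among the integer gridlines).
(c) Putting this together gives p.

3*x^2 + 2*y^2 + x + y - 3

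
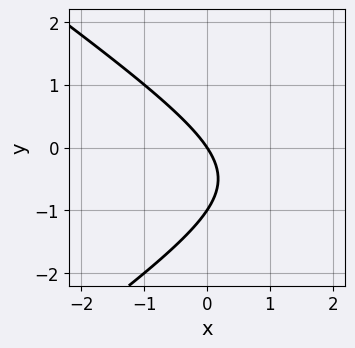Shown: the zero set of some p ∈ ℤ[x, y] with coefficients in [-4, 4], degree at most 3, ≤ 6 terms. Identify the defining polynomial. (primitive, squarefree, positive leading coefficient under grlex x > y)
x^2 - 2*y^2 - 3*x - 2*y

(a) Degree: the shape is more complex than any degree-1 curve, so deg p = 2.
(b) Checking where it meets the axes: among the integer gridlines, it crosses the y-axis at y ∈ {-1, 0}; it meets the x-axis at x = 0 (among the integer gridlines).
(c) Assembling these constraints gives the stated polynomial.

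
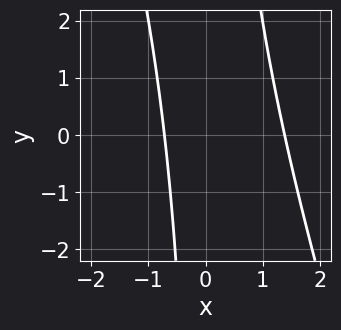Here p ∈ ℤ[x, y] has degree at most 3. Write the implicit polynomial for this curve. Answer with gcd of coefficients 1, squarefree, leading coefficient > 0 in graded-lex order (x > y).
deg p = 2. The shape is more complex than any degree-1 curve.
From the axis intercepts and sections: the curve avoids every integer y-axis point in the box.
The integer polynomial consistent with all of this is the stated p.

3*x^2 + x*y - 2*x - 3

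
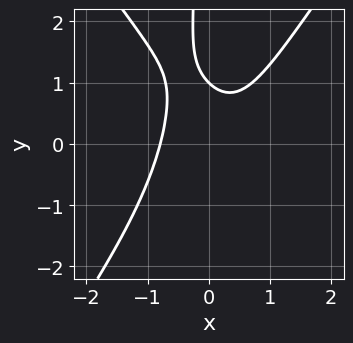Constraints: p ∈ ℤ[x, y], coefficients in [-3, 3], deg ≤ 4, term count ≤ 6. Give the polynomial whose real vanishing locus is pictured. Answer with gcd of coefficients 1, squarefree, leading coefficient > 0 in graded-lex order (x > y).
1. The degree is 3 — the shape is more complex than any degree-2 curve.
2. Against the integer gridlines: it meets the y-axis at y = 1 (among the integer gridlines).
3. These observations pin down the coefficients.

2*x^3 - x*y^2 - y + 1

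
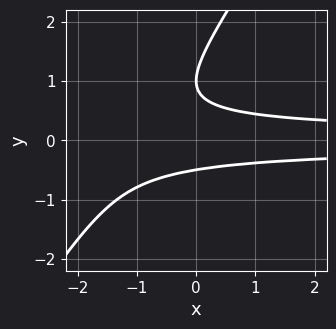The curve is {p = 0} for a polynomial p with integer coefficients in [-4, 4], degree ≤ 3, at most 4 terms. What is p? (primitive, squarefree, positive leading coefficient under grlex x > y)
1. Degree: the shape is more complex than any degree-2 curve, so deg p = 3.
2. Observable constraints: one y-axis crossing is at y = 1; it misses every integer gridline on the x-axis.
3. Matching integer coefficients to the picture gives p.

3*x*y^2 - 2*y^3 + 3*y^2 - 1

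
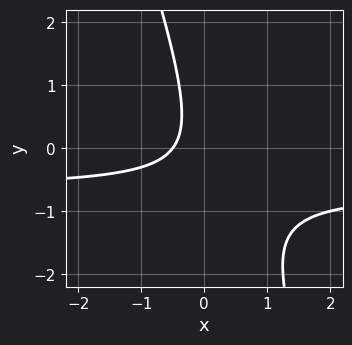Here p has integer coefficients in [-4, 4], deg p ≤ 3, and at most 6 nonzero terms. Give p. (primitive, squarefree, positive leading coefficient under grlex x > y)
3*x*y + y^2 + 2*x + 1

First, deg p = 2. No degree-1 curve has this shape.
Then, from the visible intercepts: no y-intercept at any integer in the box.
Finally, assembling these constraints gives the stated polynomial.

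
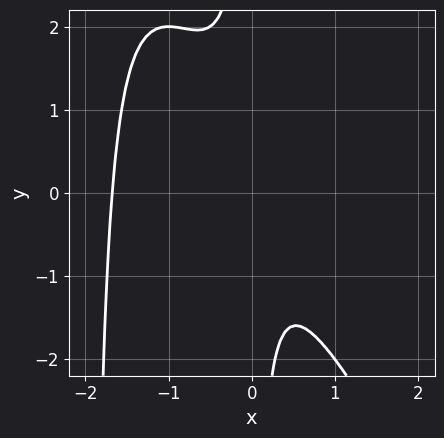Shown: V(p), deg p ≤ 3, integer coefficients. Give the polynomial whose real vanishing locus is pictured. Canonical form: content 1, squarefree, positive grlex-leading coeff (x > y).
Degree: no degree-2 curve has this shape, so deg p = 3.
Against the integer gridlines: it misses every integer gridline on the y-axis.
Matching integer coefficients to the picture gives p.

2*x^3 + x^2*y + 3*x^2 + 2*x*y + 1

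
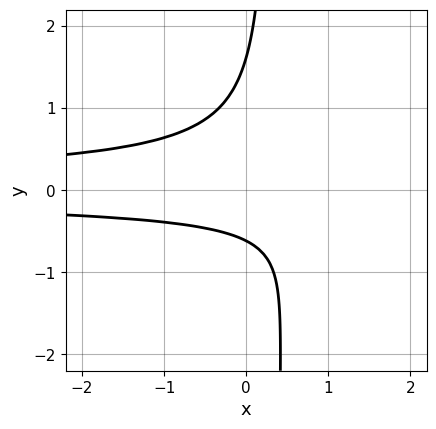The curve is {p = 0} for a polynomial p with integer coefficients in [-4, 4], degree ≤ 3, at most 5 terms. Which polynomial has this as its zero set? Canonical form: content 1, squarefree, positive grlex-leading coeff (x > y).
3*x*y^2 - y^2 + y + 1

First, degree: a generic line meets the curve in up to 3 points, so deg p = 3.
Next, observable constraints: it misses every integer gridline on the x-axis.
Finally, the integer polynomial consistent with all of this is the stated p.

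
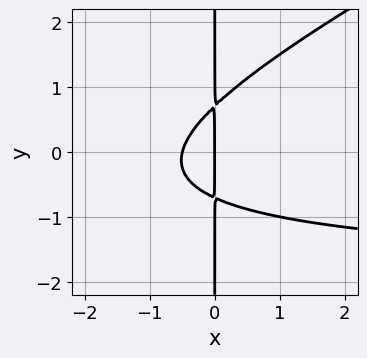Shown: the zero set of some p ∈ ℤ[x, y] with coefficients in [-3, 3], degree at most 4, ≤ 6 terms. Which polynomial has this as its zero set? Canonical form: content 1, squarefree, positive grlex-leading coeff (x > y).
x^2*y - 2*x*y^2 + 2*x^2 + x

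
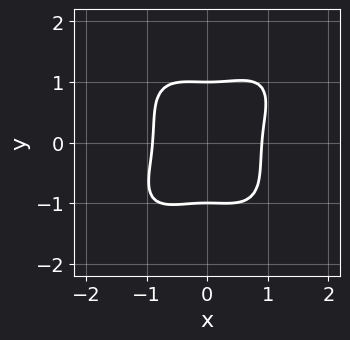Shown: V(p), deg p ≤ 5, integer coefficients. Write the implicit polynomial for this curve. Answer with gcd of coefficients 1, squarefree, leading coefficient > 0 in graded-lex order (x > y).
3*x^4 - x^3*y - x^2*y^2 + 2*y^4 - 2

The degree is 4 — a generic line meets the curve in up to 4 points.
From the axis intercepts and sections: among the integer gridlines, it crosses the y-axis at y ∈ {-1, 1}.
Assembling these constraints gives the stated polynomial.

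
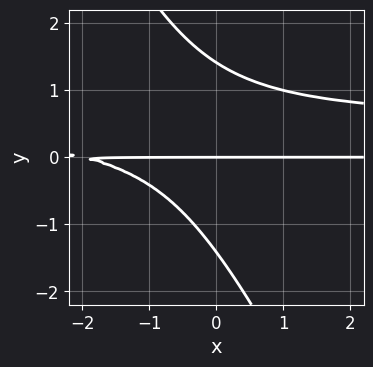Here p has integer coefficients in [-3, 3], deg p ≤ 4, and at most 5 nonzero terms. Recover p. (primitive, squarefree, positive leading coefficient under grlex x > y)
First, the degree is 3 — the shape is more complex than any degree-2 curve.
Next, from the axis intercepts and sections: it meets the y-axis at y = 0 (among the integer gridlines); the visible x-axis segment lies entirely on the curve.
Finally, putting this together gives p.

2*x*y^2 + y^3 - x*y - 2*y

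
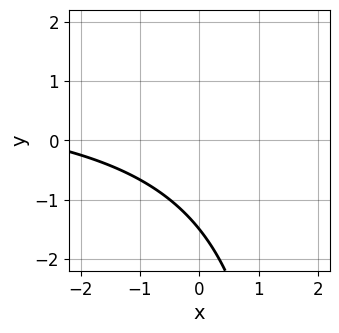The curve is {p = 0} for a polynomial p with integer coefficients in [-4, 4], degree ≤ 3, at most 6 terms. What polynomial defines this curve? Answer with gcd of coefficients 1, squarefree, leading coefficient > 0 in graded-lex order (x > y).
1. Degree: the shape is more complex than any degree-1 curve, so deg p = 2.
2. Reading off the gridlines: the curve avoids every integer x-axis point in the box.
3. Together with the visible shape, these determine p as stated.

x*y - x - 2*y - 3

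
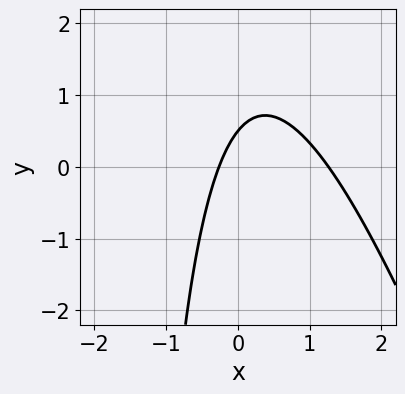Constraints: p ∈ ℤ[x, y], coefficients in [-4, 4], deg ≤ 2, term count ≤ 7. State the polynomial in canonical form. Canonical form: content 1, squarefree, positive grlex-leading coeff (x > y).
The degree is 2 — a generic line meets the curve in up to 2 points.
Matching integer coefficients to the picture gives p.

3*x^2 + x*y - 3*x + 2*y - 1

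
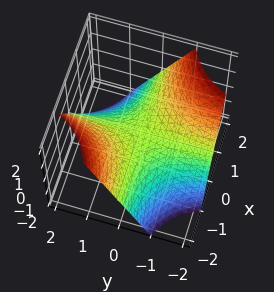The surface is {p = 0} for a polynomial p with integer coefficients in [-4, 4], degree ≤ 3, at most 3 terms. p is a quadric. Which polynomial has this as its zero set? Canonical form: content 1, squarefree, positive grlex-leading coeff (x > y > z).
1. Degree: a saddle surface; a quadric, so deg p = 2.
2. Against the integer gridlines: one z-axis crossing is at z = 0; the visible y-axis segment lies entirely on the surface.
3. These observations pin down the coefficients. Check: (-1, 0, 0) on the x-axis lies on the surface, and p(-1, 0, 0) = 0. ✓

x*y + z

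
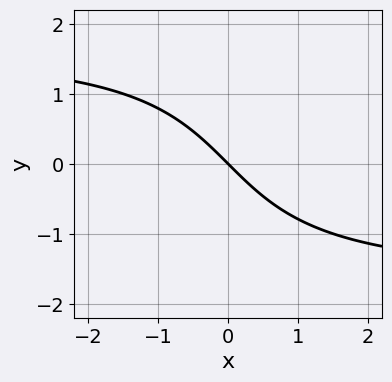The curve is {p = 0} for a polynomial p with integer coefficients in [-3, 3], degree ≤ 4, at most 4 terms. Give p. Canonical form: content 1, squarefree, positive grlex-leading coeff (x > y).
(a) deg p = 3.
(b) Reading off the gridlines: it meets the x-axis at x = 0 (among the integer gridlines); it crosses the y-axis at the gridline y = 0.
(c) Matching integer coefficients to the picture gives p.

x*y^2 - 3*x - 3*y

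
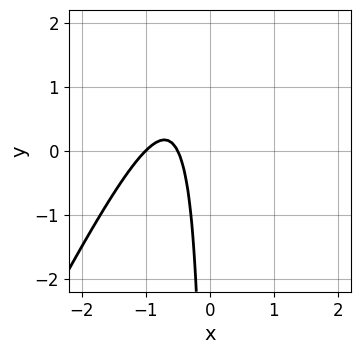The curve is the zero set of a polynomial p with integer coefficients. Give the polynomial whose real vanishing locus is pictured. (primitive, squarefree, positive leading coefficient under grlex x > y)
2*x^2 - x*y + 3*x + 1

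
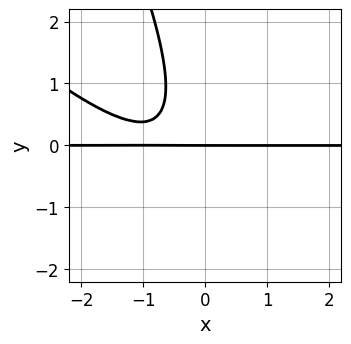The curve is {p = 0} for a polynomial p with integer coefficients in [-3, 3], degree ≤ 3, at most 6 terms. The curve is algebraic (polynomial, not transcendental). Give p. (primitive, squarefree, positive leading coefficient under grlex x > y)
2*x^2*y + 3*x*y^2 + y^3 + 3*x*y + 2*y

First, degree: no degree-2 curve has this shape, so deg p = 3.
Next, checking where it meets the axes: every point of the x-axis in the box is on the curve; it meets the y-axis at y = 0 (among the integer gridlines).
Finally, matching integer coefficients to the picture gives p.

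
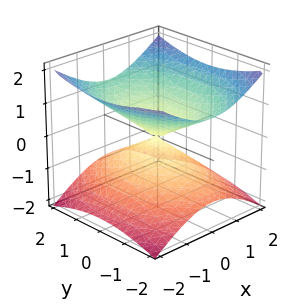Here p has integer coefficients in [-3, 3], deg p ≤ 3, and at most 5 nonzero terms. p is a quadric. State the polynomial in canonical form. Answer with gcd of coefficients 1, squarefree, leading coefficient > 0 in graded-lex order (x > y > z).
2*x^2 + y^2 - 3*z^2

(a) Degree: two nappes meeting at a single point; a quadric, so deg p = 2.
(b) Symmetries: the z ↦ −z reflection is a symmetry, so z appears only in even powers; the x ↦ −x reflection is a symmetry, so x appears only in even powers; mirror symmetry y ↦ −y ⇒ only even powers of y.
(c) From the visible intercepts: it crosses the z-axis at the gridline z = 0; it crosses the x-axis at the gridline x = 0; it meets the y-axis at y = 0 (among the integer gridlines).
(d) These observations pin down the coefficients.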